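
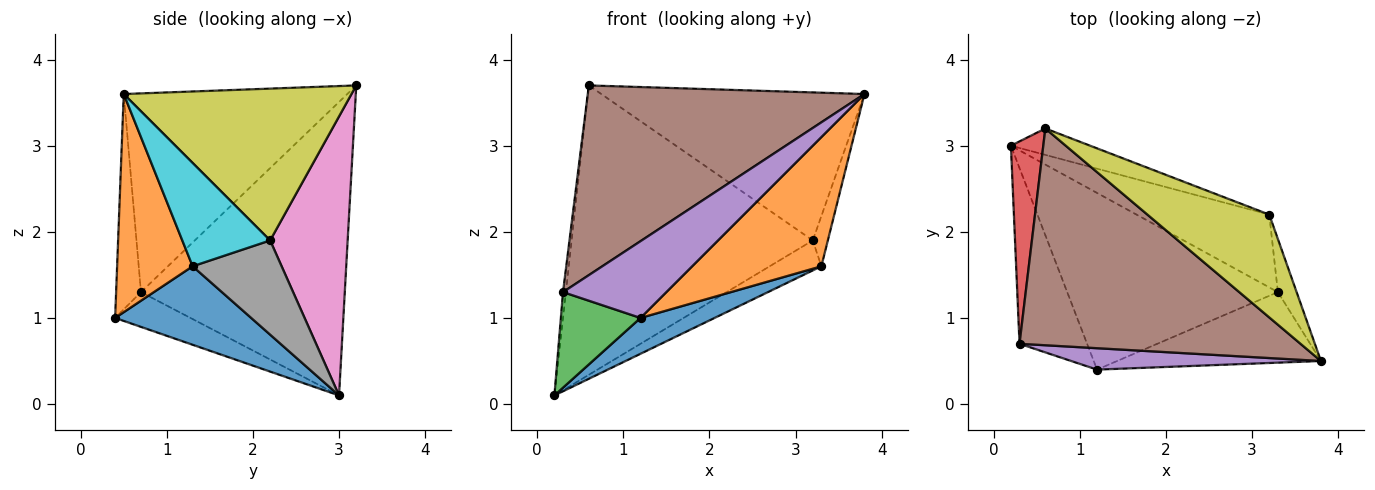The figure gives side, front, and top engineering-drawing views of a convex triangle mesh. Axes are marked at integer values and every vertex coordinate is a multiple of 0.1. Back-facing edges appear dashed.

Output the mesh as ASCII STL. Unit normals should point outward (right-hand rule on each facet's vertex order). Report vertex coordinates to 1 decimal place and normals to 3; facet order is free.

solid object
 facet normal 0.343 -0.187 -0.921
  outer loop
   vertex 3.3 1.3 1.6
   vertex 1.2 0.4 1.0
   vertex 0.2 3.0 0.1
  endloop
 endfacet
 facet normal 0.456 -0.781 -0.426
  outer loop
   vertex 3.3 1.3 1.6
   vertex 3.8 0.5 3.6
   vertex 1.2 0.4 1.0
  endloop
 endfacet
 facet normal -0.412 -0.436 -0.800
  outer loop
   vertex 0.3 0.7 1.3
   vertex 0.2 3.0 0.1
   vertex 1.2 0.4 1.0
  endloop
 endfacet
 facet normal -0.994 0.014 0.110
  outer loop
   vertex 0.3 0.7 1.3
   vertex 0.6 3.2 3.7
   vertex 0.2 3.0 0.1
  endloop
 endfacet
 facet normal -0.226 -0.938 0.262
  outer loop
   vertex 0.3 0.7 1.3
   vertex 1.2 0.4 1.0
   vertex 3.8 0.5 3.6
  endloop
 endfacet
 facet normal -0.470 -0.581 0.664
  outer loop
   vertex 0.3 0.7 1.3
   vertex 3.8 0.5 3.6
   vertex 0.6 3.2 3.7
  endloop
 endfacet
 facet normal 0.305 0.948 -0.087
  outer loop
   vertex 3.2 2.2 1.9
   vertex 0.2 3.0 0.1
   vertex 0.6 3.2 3.7
  endloop
 endfacet
 facet normal 0.549 0.319 -0.773
  outer loop
   vertex 3.2 2.2 1.9
   vertex 3.3 1.3 1.6
   vertex 0.2 3.0 0.1
  endloop
 endfacet
 facet normal 0.579 0.669 0.465
  outer loop
   vertex 3.2 2.2 1.9
   vertex 0.6 3.2 3.7
   vertex 3.8 0.5 3.6
  endloop
 endfacet
 facet normal 0.970 0.166 -0.176
  outer loop
   vertex 3.2 2.2 1.9
   vertex 3.8 0.5 3.6
   vertex 3.3 1.3 1.6
  endloop
 endfacet
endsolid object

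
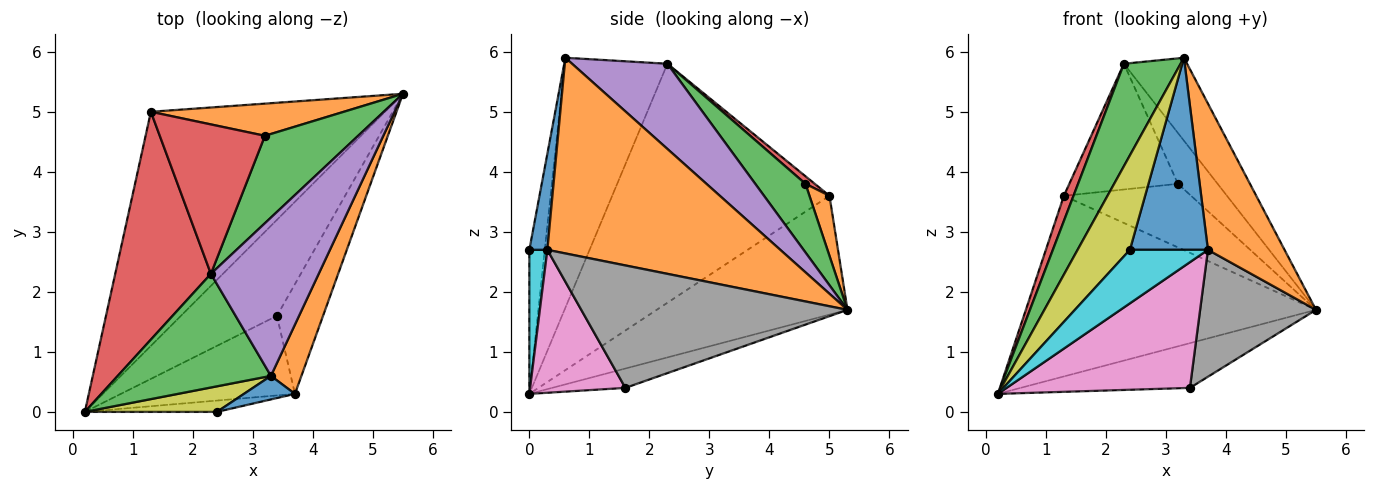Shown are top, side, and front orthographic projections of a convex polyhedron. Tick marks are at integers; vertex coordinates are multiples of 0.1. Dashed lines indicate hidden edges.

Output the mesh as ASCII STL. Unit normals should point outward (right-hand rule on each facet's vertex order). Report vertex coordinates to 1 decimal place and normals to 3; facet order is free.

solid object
 facet normal -0.373 0.567 -0.735
  outer loop
   vertex 1.3 5.0 3.6
   vertex 5.5 5.3 1.7
   vertex 0.2 0.0 0.3
  endloop
 endfacet
 facet normal 0.940 -0.309 0.146
  outer loop
   vertex 3.7 0.3 2.7
   vertex 5.5 5.3 1.7
   vertex 3.3 0.6 5.9
  endloop
 endfacet
 facet normal -0.771 -0.426 0.473
  outer loop
   vertex 2.3 2.3 5.8
   vertex 0.2 0.0 0.3
   vertex 3.3 0.6 5.9
  endloop
 endfacet
 facet normal -0.928 -0.041 0.371
  outer loop
   vertex 2.3 2.3 5.8
   vertex 1.3 5.0 3.6
   vertex 0.2 0.0 0.3
  endloop
 endfacet
 facet normal 0.574 0.380 0.726
  outer loop
   vertex 2.3 2.3 5.8
   vertex 3.3 0.6 5.9
   vertex 5.5 5.3 1.7
  endloop
 endfacet
 facet normal -0.180 0.415 -0.892
  outer loop
   vertex 3.4 1.6 0.4
   vertex 0.2 0.0 0.3
   vertex 5.5 5.3 1.7
  endloop
 endfacet
 facet normal 0.402 -0.774 -0.490
  outer loop
   vertex 3.4 1.6 0.4
   vertex 3.7 0.3 2.7
   vertex 0.2 0.0 0.3
  endloop
 endfacet
 facet normal 0.867 -0.377 -0.326
  outer loop
   vertex 3.4 1.6 0.4
   vertex 5.5 5.3 1.7
   vertex 3.7 0.3 2.7
  endloop
 endfacet
 facet normal -0.274 -0.928 0.251
  outer loop
   vertex 2.4 0.0 2.7
   vertex 3.3 0.6 5.9
   vertex 0.2 0.0 0.3
  endloop
 endfacet
 facet normal 0.220 -0.954 -0.202
  outer loop
   vertex 2.4 0.0 2.7
   vertex 0.2 0.0 0.3
   vertex 3.7 0.3 2.7
  endloop
 endfacet
 facet normal 0.223 -0.968 0.119
  outer loop
   vertex 2.4 0.0 2.7
   vertex 3.7 0.3 2.7
   vertex 3.3 0.6 5.9
  endloop
 endfacet
 facet normal 0.139 0.884 0.447
  outer loop
   vertex 3.2 4.6 3.8
   vertex 5.5 5.3 1.7
   vertex 1.3 5.0 3.6
  endloop
 endfacet
 facet normal 0.537 0.424 0.729
  outer loop
   vertex 3.2 4.6 3.8
   vertex 2.3 2.3 5.8
   vertex 5.5 5.3 1.7
  endloop
 endfacet
 facet normal 0.055 0.643 0.764
  outer loop
   vertex 3.2 4.6 3.8
   vertex 1.3 5.0 3.6
   vertex 2.3 2.3 5.8
  endloop
 endfacet
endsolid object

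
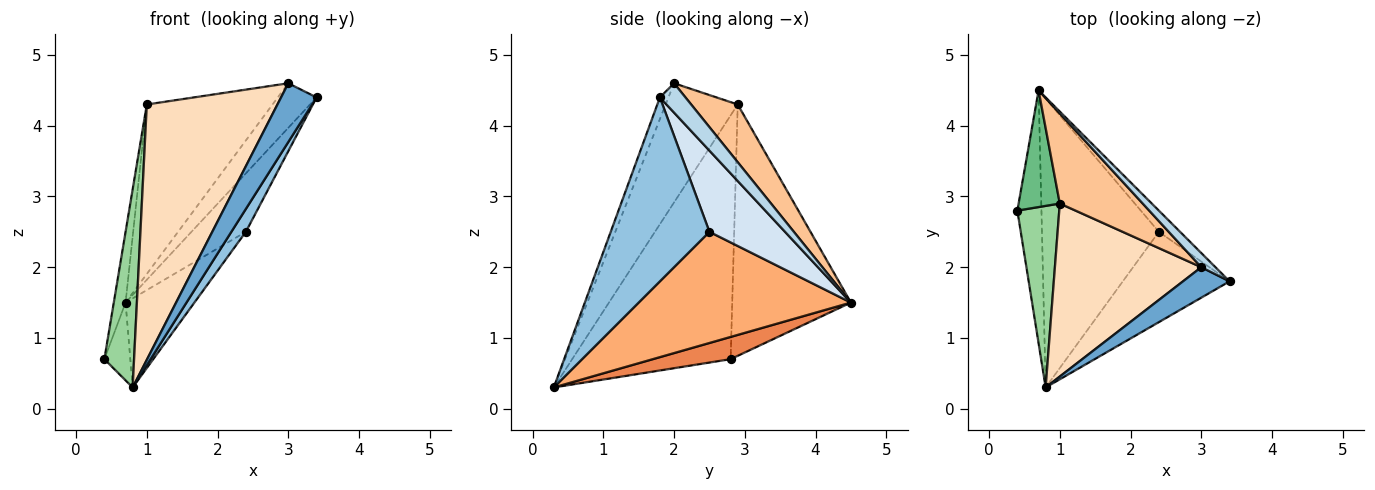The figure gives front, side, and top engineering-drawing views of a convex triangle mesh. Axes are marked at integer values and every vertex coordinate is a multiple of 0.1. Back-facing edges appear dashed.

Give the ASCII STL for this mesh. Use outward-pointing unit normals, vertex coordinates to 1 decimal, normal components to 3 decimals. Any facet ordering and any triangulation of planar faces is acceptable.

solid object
 facet normal -0.209 -0.868 0.450
  outer loop
   vertex 3.0 2.0 4.6
   vertex 0.8 0.3 0.3
   vertex 3.4 1.8 4.4
  endloop
 endfacet
 facet normal 0.858 -0.126 -0.498
  outer loop
   vertex 2.4 2.5 2.5
   vertex 3.4 1.8 4.4
   vertex 0.8 0.3 0.3
  endloop
 endfacet
 facet normal 0.532 0.807 0.256
  outer loop
   vertex 0.7 4.5 1.5
   vertex 3.0 2.0 4.6
   vertex 3.4 1.8 4.4
  endloop
 endfacet
 facet normal 0.794 0.571 -0.207
  outer loop
   vertex 0.7 4.5 1.5
   vertex 3.4 1.8 4.4
   vertex 2.4 2.5 2.5
  endloop
 endfacet
 facet normal 0.662 0.221 -0.717
  outer loop
   vertex 0.7 4.5 1.5
   vertex 0.8 0.3 0.3
   vertex 0.4 2.8 0.7
  endloop
 endfacet
 facet normal 0.673 0.218 -0.707
  outer loop
   vertex 0.7 4.5 1.5
   vertex 2.4 2.5 2.5
   vertex 0.8 0.3 0.3
  endloop
 endfacet
 facet normal 0.311 0.839 0.446
  outer loop
   vertex 1.0 2.9 4.3
   vertex 3.0 2.0 4.6
   vertex 0.7 4.5 1.5
  endloop
 endfacet
 facet normal -0.415 -0.753 0.510
  outer loop
   vertex 1.0 2.9 4.3
   vertex 0.8 0.3 0.3
   vertex 3.0 2.0 4.6
  endloop
 endfacet
 facet normal -0.982 0.098 0.161
  outer loop
   vertex 1.0 2.9 4.3
   vertex 0.7 4.5 1.5
   vertex 0.4 2.8 0.7
  endloop
 endfacet
 facet normal -0.969 -0.182 0.167
  outer loop
   vertex 1.0 2.9 4.3
   vertex 0.4 2.8 0.7
   vertex 0.8 0.3 0.3
  endloop
 endfacet
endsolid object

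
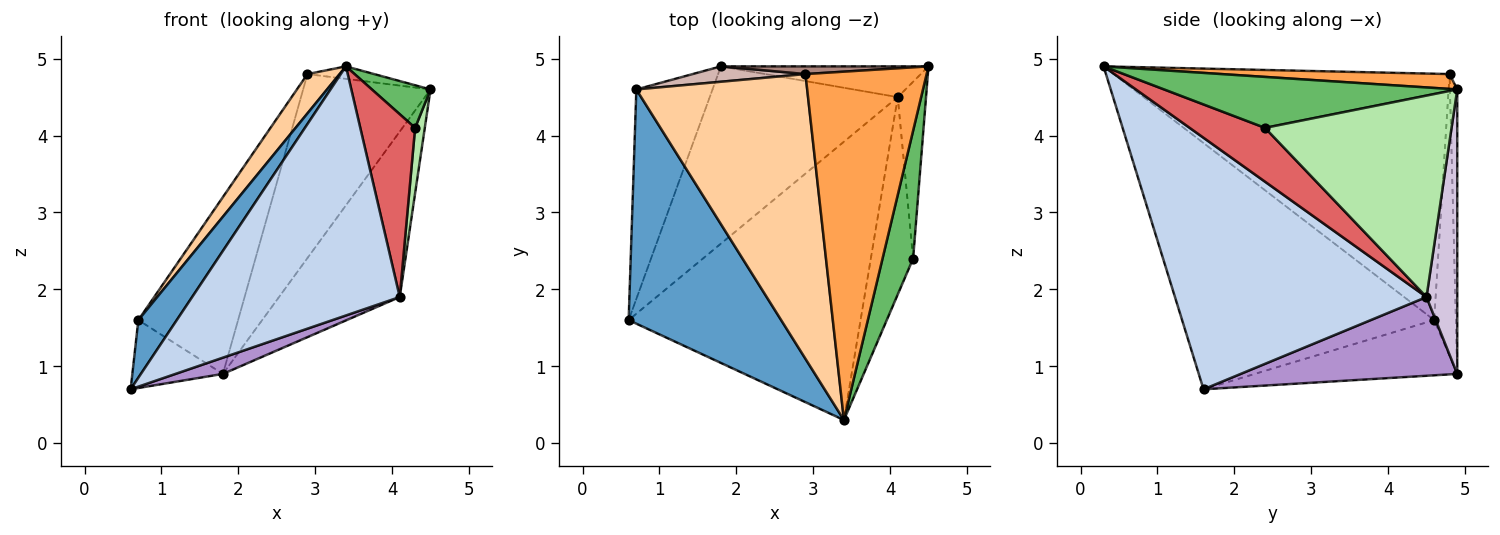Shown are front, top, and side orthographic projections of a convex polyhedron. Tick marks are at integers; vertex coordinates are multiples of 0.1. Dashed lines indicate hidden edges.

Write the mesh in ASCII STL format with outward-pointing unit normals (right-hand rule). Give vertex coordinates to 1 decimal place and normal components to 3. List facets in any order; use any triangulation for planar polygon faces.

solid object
 facet normal -0.843 -0.129 0.522
  outer loop
   vertex 0.7 4.6 1.6
   vertex 0.6 1.6 0.7
   vertex 3.4 0.3 4.9
  endloop
 endfacet
 facet normal 0.629 -0.519 -0.580
  outer loop
   vertex 4.1 4.5 1.9
   vertex 3.4 0.3 4.9
   vertex 0.6 1.6 0.7
  endloop
 endfacet
 facet normal 0.122 0.036 0.992
  outer loop
   vertex 2.9 4.8 4.8
   vertex 3.4 0.3 4.9
   vertex 4.5 4.9 4.6
  endloop
 endfacet
 facet normal -0.819 -0.078 0.568
  outer loop
   vertex 2.9 4.8 4.8
   vertex 0.7 4.6 1.6
   vertex 3.4 0.3 4.9
  endloop
 endfacet
 facet normal 0.845 -0.169 0.507
  outer loop
   vertex 4.3 2.4 4.1
   vertex 4.5 4.9 4.6
   vertex 3.4 0.3 4.9
  endloop
 endfacet
 facet normal 0.989 -0.051 -0.139
  outer loop
   vertex 4.3 2.4 4.1
   vertex 4.1 4.5 1.9
   vertex 4.5 4.9 4.6
  endloop
 endfacet
 facet normal 0.682 -0.497 -0.536
  outer loop
   vertex 4.3 2.4 4.1
   vertex 3.4 0.3 4.9
   vertex 4.1 4.5 1.9
  endloop
 endfacet
 facet normal -0.568 0.254 -0.783
  outer loop
   vertex 1.8 4.9 0.9
   vertex 0.6 1.6 0.7
   vertex 0.7 4.6 1.6
  endloop
 endfacet
 facet normal 0.385 -0.084 -0.919
  outer loop
   vertex 1.8 4.9 0.9
   vertex 4.1 4.5 1.9
   vertex 0.6 1.6 0.7
  endloop
 endfacet
 facet normal 0.243 0.954 -0.177
  outer loop
   vertex 1.8 4.9 0.9
   vertex 4.5 4.9 4.6
   vertex 4.1 4.5 1.9
  endloop
 endfacet
 facet normal -0.057 0.997 0.042
  outer loop
   vertex 1.8 4.9 0.9
   vertex 2.9 4.8 4.8
   vertex 4.5 4.9 4.6
  endloop
 endfacet
 facet normal -0.212 0.974 0.085
  outer loop
   vertex 1.8 4.9 0.9
   vertex 0.7 4.6 1.6
   vertex 2.9 4.8 4.8
  endloop
 endfacet
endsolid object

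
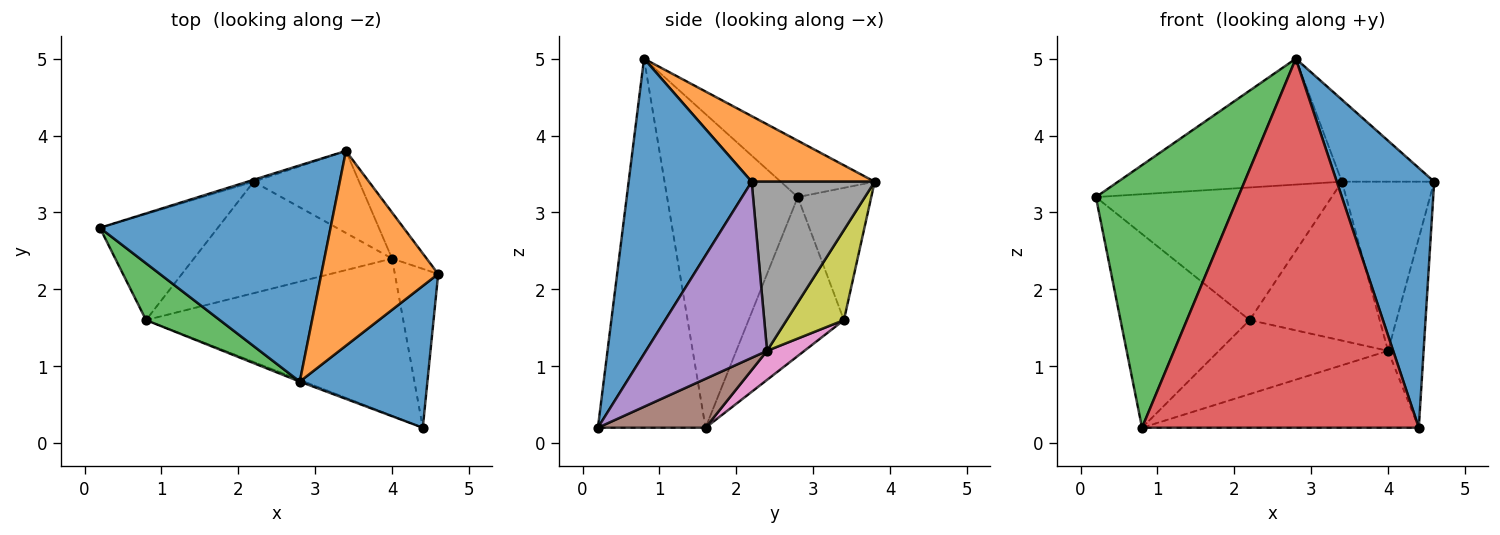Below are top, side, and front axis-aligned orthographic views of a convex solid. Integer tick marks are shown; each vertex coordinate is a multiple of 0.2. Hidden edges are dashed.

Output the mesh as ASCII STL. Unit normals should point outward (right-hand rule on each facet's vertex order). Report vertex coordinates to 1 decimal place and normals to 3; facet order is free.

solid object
 facet normal 0.743 -0.588 0.321
  outer loop
   vertex 2.8 0.8 5.0
   vertex 4.4 0.2 0.2
   vertex 4.6 2.2 3.4
  endloop
 endfacet
 facet normal -0.543 0.736 -0.403
  outer loop
   vertex 0.8 1.6 0.2
   vertex 0.2 2.8 3.2
   vertex 2.2 3.4 1.6
  endloop
 endfacet
 facet normal -0.668 -0.727 0.157
  outer loop
   vertex 0.8 1.6 0.2
   vertex 2.8 0.8 5.0
   vertex 0.2 2.8 3.2
  endloop
 endfacet
 facet normal -0.362 -0.932 -0.004
  outer loop
   vertex 0.8 1.6 0.2
   vertex 4.4 0.2 0.2
   vertex 2.8 0.8 5.0
  endloop
 endfacet
 facet normal 0.934 0.274 -0.230
  outer loop
   vertex 4.0 2.4 1.2
   vertex 4.6 2.2 3.4
   vertex 4.4 0.2 0.2
  endloop
 endfacet
 facet normal 0.168 0.433 -0.885
  outer loop
   vertex 4.0 2.4 1.2
   vertex 4.4 0.2 0.2
   vertex 0.8 1.6 0.2
  endloop
 endfacet
 facet normal 0.121 0.549 -0.827
  outer loop
   vertex 4.0 2.4 1.2
   vertex 0.8 1.6 0.2
   vertex 2.2 3.4 1.6
  endloop
 endfacet
 facet normal 0.789 0.592 -0.161
  outer loop
   vertex 3.4 3.8 3.4
   vertex 4.6 2.2 3.4
   vertex 4.0 2.4 1.2
  endloop
 endfacet
 facet normal 0.365 0.827 -0.427
  outer loop
   vertex 3.4 3.8 3.4
   vertex 4.0 2.4 1.2
   vertex 2.2 3.4 1.6
  endloop
 endfacet
 facet normal -0.297 0.955 -0.014
  outer loop
   vertex 3.4 3.8 3.4
   vertex 2.2 3.4 1.6
   vertex 0.2 2.8 3.2
  endloop
 endfacet
 facet normal -0.207 0.492 0.846
  outer loop
   vertex 3.4 3.8 3.4
   vertex 0.2 2.8 3.2
   vertex 2.8 0.8 5.0
  endloop
 endfacet
 facet normal 0.460 0.345 0.819
  outer loop
   vertex 3.4 3.8 3.4
   vertex 2.8 0.8 5.0
   vertex 4.6 2.2 3.4
  endloop
 endfacet
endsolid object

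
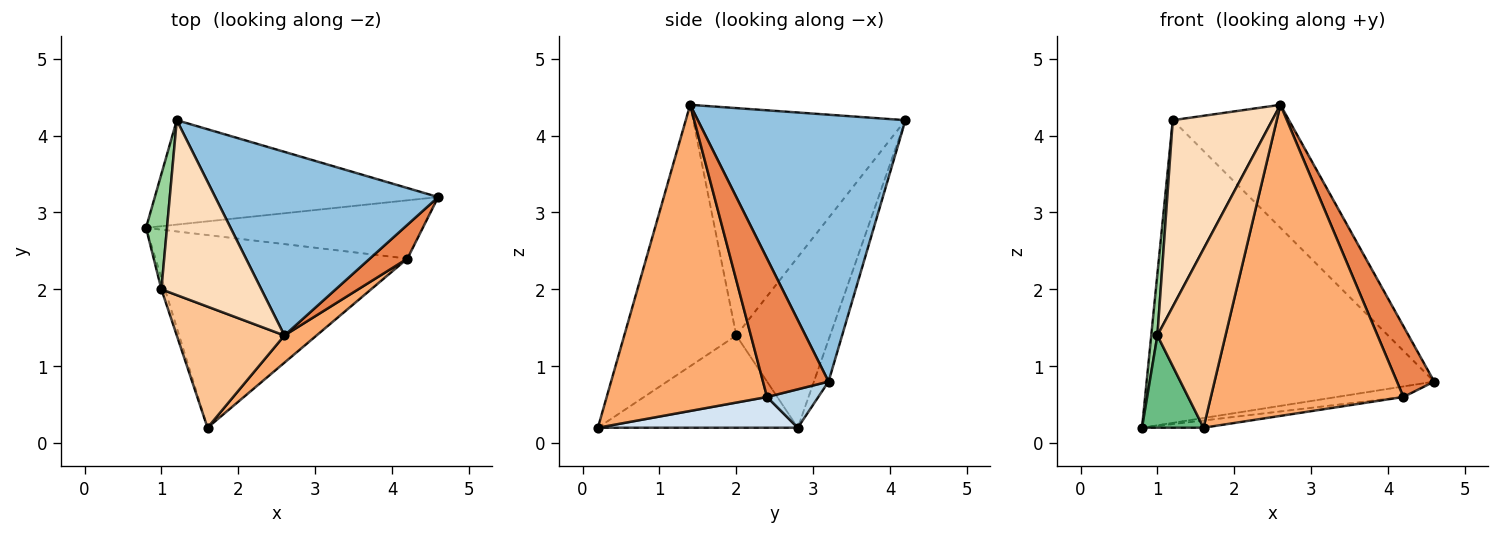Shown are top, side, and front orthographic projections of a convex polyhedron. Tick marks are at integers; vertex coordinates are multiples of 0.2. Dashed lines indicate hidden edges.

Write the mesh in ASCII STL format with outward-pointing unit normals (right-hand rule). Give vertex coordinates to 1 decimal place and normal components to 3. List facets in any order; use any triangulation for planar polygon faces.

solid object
 facet normal -0.048 0.944 -0.326
  outer loop
   vertex 1.2 4.2 4.2
   vertex 4.6 3.2 0.8
   vertex 0.8 2.8 0.2
  endloop
 endfacet
 facet normal 0.705 0.395 0.589
  outer loop
   vertex 1.2 4.2 4.2
   vertex 2.6 1.4 4.4
   vertex 4.6 3.2 0.8
  endloop
 endfacet
 facet normal 0.135 0.176 -0.975
  outer loop
   vertex 4.2 2.4 0.6
   vertex 0.8 2.8 0.2
   vertex 4.6 3.2 0.8
  endloop
 endfacet
 facet normal 0.121 0.037 -0.992
  outer loop
   vertex 4.2 2.4 0.6
   vertex 1.6 0.2 0.2
   vertex 0.8 2.8 0.2
  endloop
 endfacet
 facet normal 0.846 -0.481 0.230
  outer loop
   vertex 4.2 2.4 0.6
   vertex 4.6 3.2 0.8
   vertex 2.6 1.4 4.4
  endloop
 endfacet
 facet normal 0.638 -0.767 0.067
  outer loop
   vertex 4.2 2.4 0.6
   vertex 2.6 1.4 4.4
   vertex 1.6 0.2 0.2
  endloop
 endfacet
 facet normal -0.806 -0.490 0.332
  outer loop
   vertex 1.0 2.0 1.4
   vertex 1.6 0.2 0.2
   vertex 2.6 1.4 4.4
  endloop
 endfacet
 facet normal -0.841 -0.394 0.370
  outer loop
   vertex 1.0 2.0 1.4
   vertex 2.6 1.4 4.4
   vertex 1.2 4.2 4.2
  endloop
 endfacet
 facet normal -0.955 -0.294 -0.037
  outer loop
   vertex 1.0 2.0 1.4
   vertex 0.8 2.8 0.2
   vertex 1.6 0.2 0.2
  endloop
 endfacet
 facet normal -0.990 -0.065 0.122
  outer loop
   vertex 1.0 2.0 1.4
   vertex 1.2 4.2 4.2
   vertex 0.8 2.8 0.2
  endloop
 endfacet
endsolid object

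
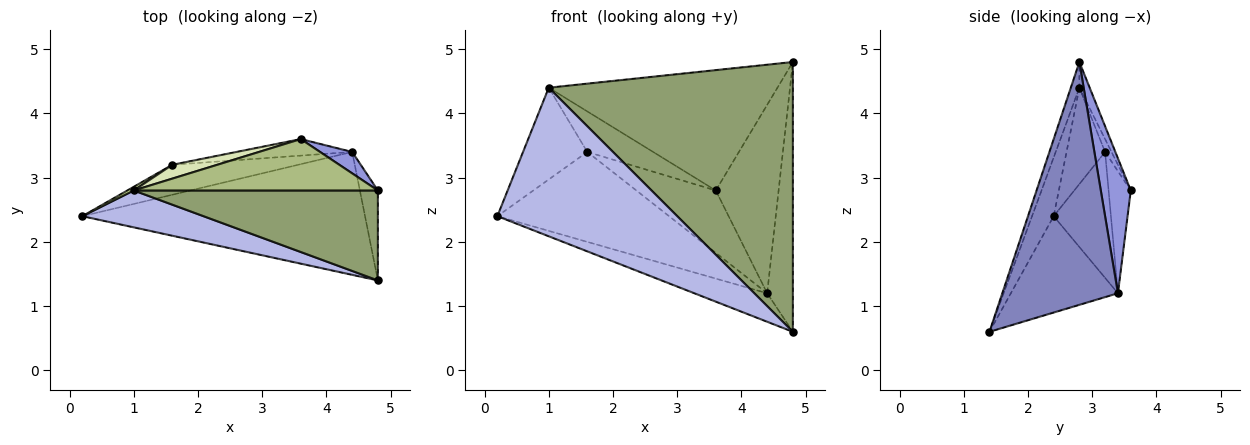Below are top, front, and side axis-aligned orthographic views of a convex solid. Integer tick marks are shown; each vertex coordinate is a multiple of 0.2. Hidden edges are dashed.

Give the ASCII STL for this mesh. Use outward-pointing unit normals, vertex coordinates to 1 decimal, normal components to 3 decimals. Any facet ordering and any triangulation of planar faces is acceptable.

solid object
 facet normal -0.315 0.214 -0.925
  outer loop
   vertex 4.4 3.4 1.2
   vertex 4.8 1.4 0.6
   vertex 0.2 2.4 2.4
  endloop
 endfacet
 facet normal 0.974 0.216 -0.072
  outer loop
   vertex 4.4 3.4 1.2
   vertex 4.8 2.8 4.8
   vertex 4.8 1.4 0.6
  endloop
 endfacet
 facet normal 0.428 0.898 0.102
  outer loop
   vertex 4.4 3.4 1.2
   vertex 3.6 3.6 2.8
   vertex 4.8 2.8 4.8
  endloop
 endfacet
 facet normal -0.116 -0.964 0.239
  outer loop
   vertex 1.0 2.8 4.4
   vertex 0.2 2.4 2.4
   vertex 4.8 1.4 0.6
  endloop
 endfacet
 facet normal -0.033 -0.948 0.316
  outer loop
   vertex 1.0 2.8 4.4
   vertex 4.8 1.4 0.6
   vertex 4.8 2.8 4.8
  endloop
 endfacet
 facet normal -0.041 0.919 0.392
  outer loop
   vertex 1.0 2.8 4.4
   vertex 4.8 2.8 4.8
   vertex 3.6 3.6 2.8
  endloop
 endfacet
 facet normal -0.514 0.857 0.034
  outer loop
   vertex 1.6 3.2 3.4
   vertex 0.2 2.4 2.4
   vertex 1.0 2.8 4.4
  endloop
 endfacet
 facet normal -0.092 0.942 0.322
  outer loop
   vertex 1.6 3.2 3.4
   vertex 1.0 2.8 4.4
   vertex 3.6 3.6 2.8
  endloop
 endfacet
 facet normal -0.302 0.905 -0.302
  outer loop
   vertex 1.6 3.2 3.4
   vertex 4.4 3.4 1.2
   vertex 0.2 2.4 2.4
  endloop
 endfacet
 facet normal -0.261 0.933 -0.247
  outer loop
   vertex 1.6 3.2 3.4
   vertex 3.6 3.6 2.8
   vertex 4.4 3.4 1.2
  endloop
 endfacet
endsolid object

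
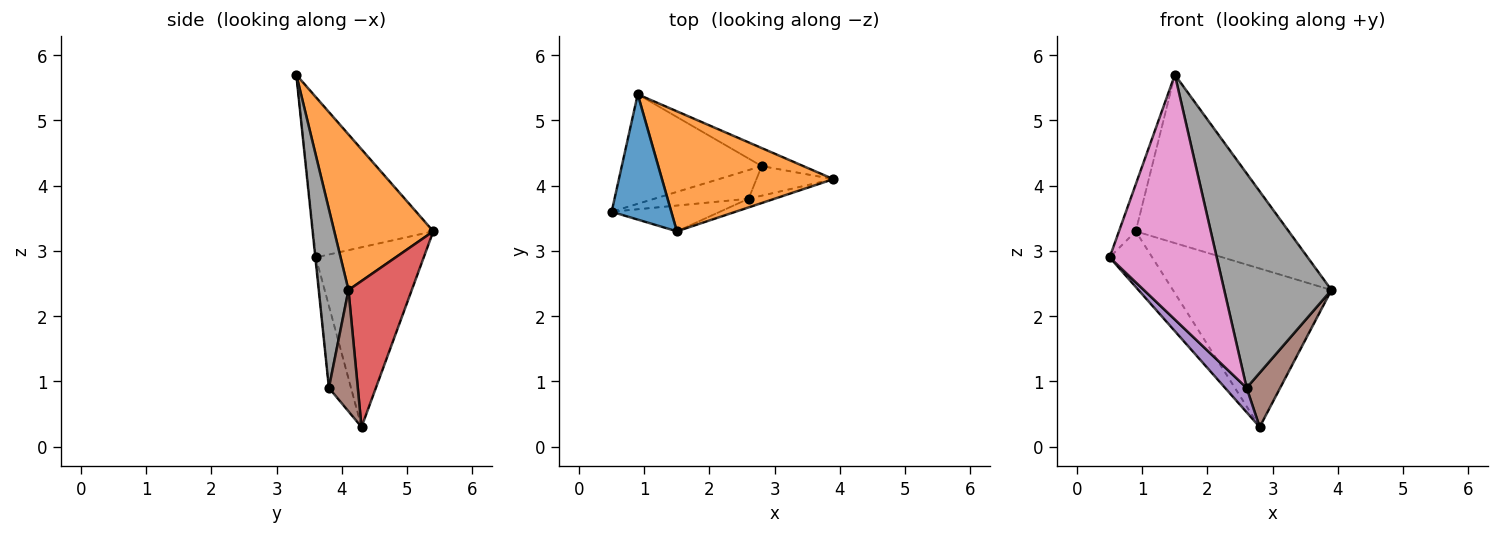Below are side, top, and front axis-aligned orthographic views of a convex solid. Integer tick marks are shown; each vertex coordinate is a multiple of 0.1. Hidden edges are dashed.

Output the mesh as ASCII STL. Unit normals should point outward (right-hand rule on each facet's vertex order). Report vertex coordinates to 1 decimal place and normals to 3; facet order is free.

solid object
 facet normal -0.929 0.130 0.346
  outer loop
   vertex 1.5 3.3 5.7
   vertex 0.9 5.4 3.3
   vertex 0.5 3.6 2.9
  endloop
 endfacet
 facet normal 0.466 0.720 0.514
  outer loop
   vertex 1.5 3.3 5.7
   vertex 3.9 4.1 2.4
   vertex 0.9 5.4 3.3
  endloop
 endfacet
 facet normal -0.753 0.298 -0.586
  outer loop
   vertex 2.8 4.3 0.3
   vertex 0.5 3.6 2.9
   vertex 0.9 5.4 3.3
  endloop
 endfacet
 facet normal 0.369 0.924 -0.105
  outer loop
   vertex 2.8 4.3 0.3
   vertex 0.9 5.4 3.3
   vertex 3.9 4.1 2.4
  endloop
 endfacet
 facet normal -0.553 -0.540 -0.634
  outer loop
   vertex 2.6 3.8 0.9
   vertex 0.5 3.6 2.9
   vertex 2.8 4.3 0.3
  endloop
 endfacet
 facet normal 0.603 -0.700 -0.382
  outer loop
   vertex 2.6 3.8 0.9
   vertex 2.8 4.3 0.3
   vertex 3.9 4.1 2.4
  endloop
 endfacet
 facet normal -0.005 -0.994 -0.105
  outer loop
   vertex 2.6 3.8 0.9
   vertex 1.5 3.3 5.7
   vertex 0.5 3.6 2.9
  endloop
 endfacet
 facet normal 0.267 -0.963 -0.039
  outer loop
   vertex 2.6 3.8 0.9
   vertex 3.9 4.1 2.4
   vertex 1.5 3.3 5.7
  endloop
 endfacet
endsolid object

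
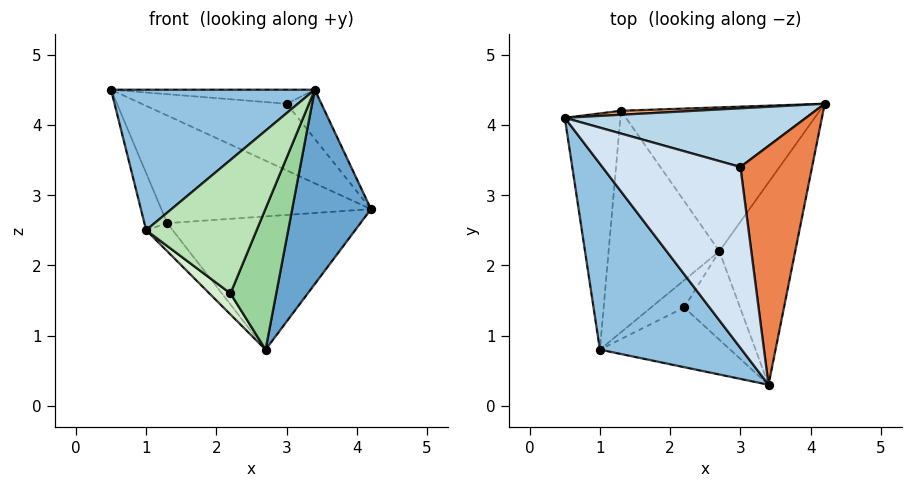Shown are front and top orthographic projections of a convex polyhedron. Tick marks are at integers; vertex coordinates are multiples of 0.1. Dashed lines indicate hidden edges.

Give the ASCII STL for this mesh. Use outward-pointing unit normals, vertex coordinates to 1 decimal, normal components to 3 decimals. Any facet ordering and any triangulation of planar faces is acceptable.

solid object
 facet normal 0.888 -0.319 -0.332
  outer loop
   vertex 2.7 2.2 0.8
   vertex 4.2 4.3 2.8
   vertex 3.4 0.3 4.5
  endloop
 endfacet
 facet normal -0.620 -0.473 0.626
  outer loop
   vertex 1.0 0.8 2.5
   vertex 3.4 0.3 4.5
   vertex 0.5 4.1 4.5
  endloop
 endfacet
 facet normal 0.254 0.726 0.639
  outer loop
   vertex 3.0 3.4 4.3
   vertex 4.2 4.3 2.8
   vertex 0.5 4.1 4.5
  endloop
 endfacet
 facet normal 0.101 0.077 0.992
  outer loop
   vertex 3.0 3.4 4.3
   vertex 0.5 4.1 4.5
   vertex 3.4 0.3 4.5
  endloop
 endfacet
 facet normal 0.732 0.137 0.668
  outer loop
   vertex 3.0 3.4 4.3
   vertex 3.4 0.3 4.5
   vertex 4.2 4.3 2.8
  endloop
 endfacet
 facet normal -0.037 0.999 0.037
  outer loop
   vertex 1.3 4.2 2.6
   vertex 0.5 4.1 4.5
   vertex 4.2 4.3 2.8
  endloop
 endfacet
 facet normal 0.027 0.679 -0.733
  outer loop
   vertex 1.3 4.2 2.6
   vertex 4.2 4.3 2.8
   vertex 2.7 2.2 0.8
  endloop
 endfacet
 facet normal -0.919 0.092 -0.382
  outer loop
   vertex 1.3 4.2 2.6
   vertex 1.0 0.8 2.5
   vertex 0.5 4.1 4.5
  endloop
 endfacet
 facet normal -0.739 0.085 -0.669
  outer loop
   vertex 1.3 4.2 2.6
   vertex 2.7 2.2 0.8
   vertex 1.0 0.8 2.5
  endloop
 endfacet
 facet normal 0.452 -0.756 -0.474
  outer loop
   vertex 2.2 1.4 1.6
   vertex 2.7 2.2 0.8
   vertex 3.4 0.3 4.5
  endloop
 endfacet
 facet normal 0.148 -0.903 -0.404
  outer loop
   vertex 2.2 1.4 1.6
   vertex 3.4 0.3 4.5
   vertex 1.0 0.8 2.5
  endloop
 endfacet
 facet normal -0.277 -0.588 -0.760
  outer loop
   vertex 2.2 1.4 1.6
   vertex 1.0 0.8 2.5
   vertex 2.7 2.2 0.8
  endloop
 endfacet
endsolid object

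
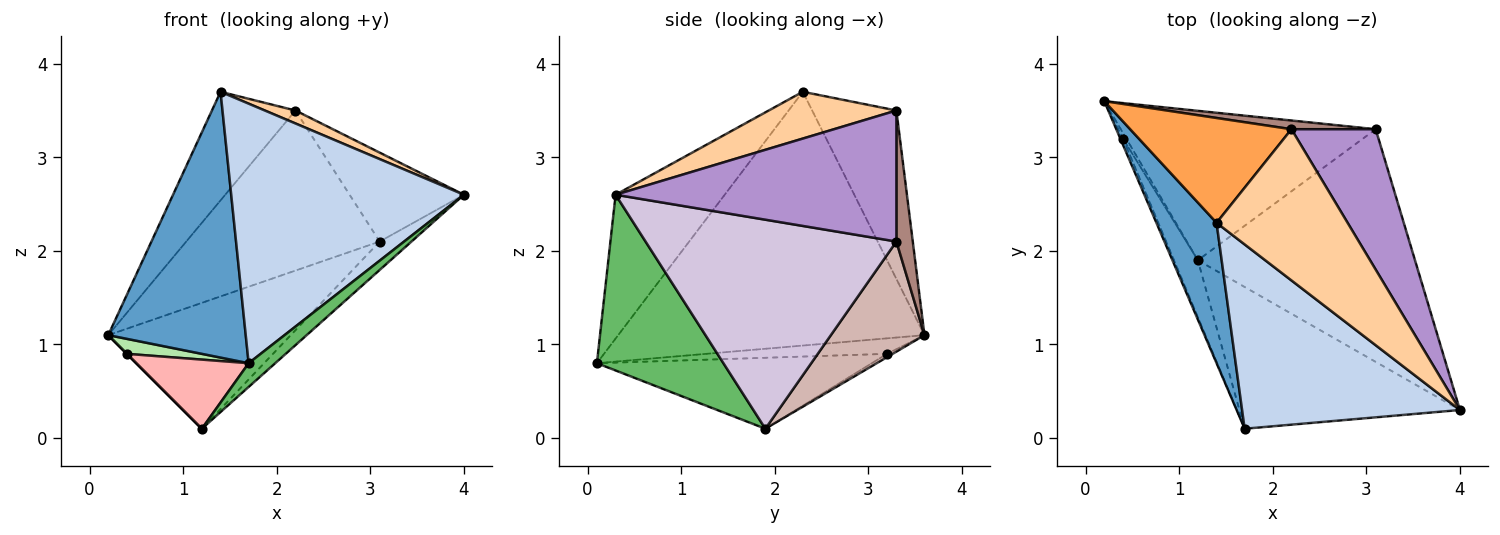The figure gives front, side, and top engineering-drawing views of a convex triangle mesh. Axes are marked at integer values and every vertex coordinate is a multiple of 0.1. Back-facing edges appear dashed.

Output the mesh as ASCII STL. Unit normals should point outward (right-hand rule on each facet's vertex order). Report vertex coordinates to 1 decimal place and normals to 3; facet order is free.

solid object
 facet normal -0.892 -0.400 0.211
  outer loop
   vertex 1.4 2.3 3.7
   vertex 0.2 3.6 1.1
   vertex 1.7 0.1 0.8
  endloop
 endfacet
 facet normal -0.357 -0.762 0.541
  outer loop
   vertex 1.4 2.3 3.7
   vertex 1.7 0.1 0.8
   vertex 4.0 0.3 2.6
  endloop
 endfacet
 facet normal -0.587 0.582 0.562
  outer loop
   vertex 2.2 3.3 3.5
   vertex 0.2 3.6 1.1
   vertex 1.4 2.3 3.7
  endloop
 endfacet
 facet normal 0.335 -0.080 0.939
  outer loop
   vertex 2.2 3.3 3.5
   vertex 1.4 2.3 3.7
   vertex 4.0 0.3 2.6
  endloop
 endfacet
 facet normal 0.618 -0.130 -0.775
  outer loop
   vertex 1.2 1.9 0.1
   vertex 4.0 0.3 2.6
   vertex 1.7 0.1 0.8
  endloop
 endfacet
 facet normal -0.913 -0.378 -0.157
  outer loop
   vertex 0.4 3.2 0.9
   vertex 1.7 0.1 0.8
   vertex 0.2 3.6 1.1
  endloop
 endfacet
 facet normal -0.707 0.000 -0.707
  outer loop
   vertex 0.4 3.2 0.9
   vertex 0.2 3.6 1.1
   vertex 1.2 1.9 0.1
  endloop
 endfacet
 facet normal -0.884 -0.361 -0.297
  outer loop
   vertex 0.4 3.2 0.9
   vertex 1.2 1.9 0.1
   vertex 1.7 0.1 0.8
  endloop
 endfacet
 facet normal 0.796 0.324 0.512
  outer loop
   vertex 3.1 3.3 2.1
   vertex 2.2 3.3 3.5
   vertex 4.0 0.3 2.6
  endloop
 endfacet
 facet normal 0.691 0.088 -0.718
  outer loop
   vertex 3.1 3.3 2.1
   vertex 4.0 0.3 2.6
   vertex 1.2 1.9 0.1
  endloop
 endfacet
 facet normal 0.084 0.995 0.054
  outer loop
   vertex 3.1 3.3 2.1
   vertex 0.2 3.6 1.1
   vertex 2.2 3.3 3.5
  endloop
 endfacet
 facet normal 0.314 0.612 -0.726
  outer loop
   vertex 3.1 3.3 2.1
   vertex 1.2 1.9 0.1
   vertex 0.2 3.6 1.1
  endloop
 endfacet
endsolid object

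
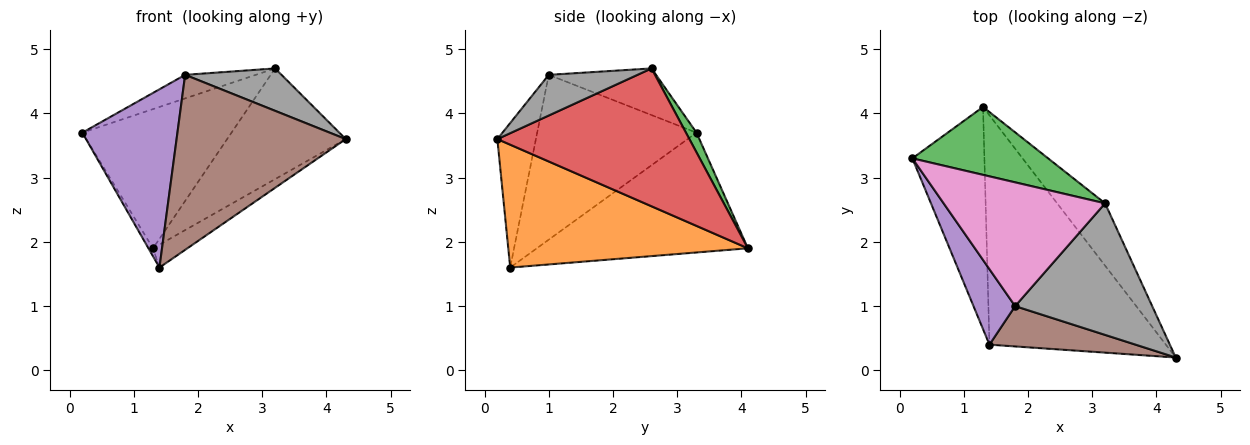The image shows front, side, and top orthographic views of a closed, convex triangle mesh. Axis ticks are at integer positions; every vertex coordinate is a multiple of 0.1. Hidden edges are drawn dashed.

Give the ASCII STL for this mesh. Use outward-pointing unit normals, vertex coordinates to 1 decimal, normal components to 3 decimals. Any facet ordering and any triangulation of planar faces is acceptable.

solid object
 facet normal -0.857 0.019 -0.515
  outer loop
   vertex 1.3 4.1 1.9
   vertex 1.4 0.4 1.6
   vertex 0.2 3.3 3.7
  endloop
 endfacet
 facet normal 0.570 0.082 -0.818
  outer loop
   vertex 1.3 4.1 1.9
   vertex 4.3 0.2 3.6
   vertex 1.4 0.4 1.6
  endloop
 endfacet
 facet normal 0.063 0.897 0.437
  outer loop
   vertex 3.2 2.6 4.7
   vertex 1.3 4.1 1.9
   vertex 0.2 3.3 3.7
  endloop
 endfacet
 facet normal 0.816 0.504 -0.284
  outer loop
   vertex 3.2 2.6 4.7
   vertex 4.3 0.2 3.6
   vertex 1.3 4.1 1.9
  endloop
 endfacet
 facet normal -0.839 -0.501 0.212
  outer loop
   vertex 1.8 1.0 4.6
   vertex 0.2 3.3 3.7
   vertex 1.4 0.4 1.6
  endloop
 endfacet
 facet normal -0.217 -0.951 0.219
  outer loop
   vertex 1.8 1.0 4.6
   vertex 1.4 0.4 1.6
   vertex 4.3 0.2 3.6
  endloop
 endfacet
 facet normal -0.273 0.180 0.945
  outer loop
   vertex 1.8 1.0 4.6
   vertex 3.2 2.6 4.7
   vertex 0.2 3.3 3.7
  endloop
 endfacet
 facet normal 0.272 -0.295 0.916
  outer loop
   vertex 1.8 1.0 4.6
   vertex 4.3 0.2 3.6
   vertex 3.2 2.6 4.7
  endloop
 endfacet
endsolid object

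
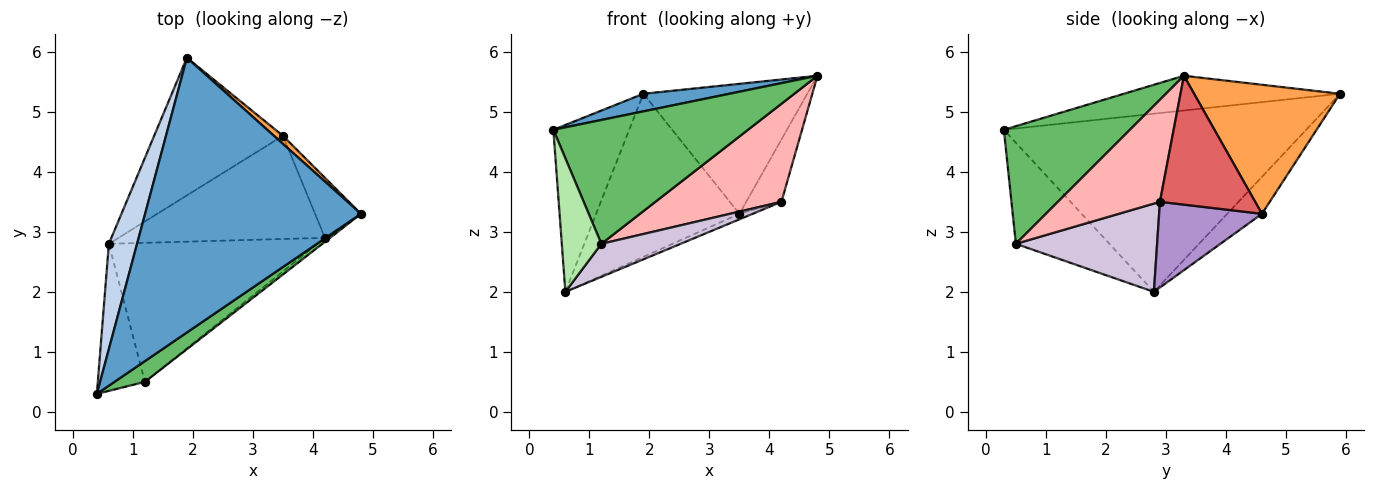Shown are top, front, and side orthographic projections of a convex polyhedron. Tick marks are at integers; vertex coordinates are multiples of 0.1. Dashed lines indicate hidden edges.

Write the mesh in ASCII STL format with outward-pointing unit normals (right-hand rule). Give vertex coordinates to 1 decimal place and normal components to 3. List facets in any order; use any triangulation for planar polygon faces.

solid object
 facet normal -0.159 -0.063 0.985
  outer loop
   vertex 1.9 5.9 5.3
   vertex 0.4 0.3 4.7
   vertex 4.8 3.3 5.6
  endloop
 endfacet
 facet normal -0.959 0.241 0.152
  outer loop
   vertex 0.6 2.8 2.0
   vertex 0.4 0.3 4.7
   vertex 1.9 5.9 5.3
  endloop
 endfacet
 facet normal 0.664 0.746 0.046
  outer loop
   vertex 3.5 4.6 3.3
   vertex 1.9 5.9 5.3
   vertex 4.8 3.3 5.6
  endloop
 endfacet
 facet normal -0.182 0.751 -0.634
  outer loop
   vertex 3.5 4.6 3.3
   vertex 0.6 2.8 2.0
   vertex 1.9 5.9 5.3
  endloop
 endfacet
 facet normal 0.538 -0.831 0.139
  outer loop
   vertex 1.2 0.5 2.8
   vertex 4.8 3.3 5.6
   vertex 0.4 0.3 4.7
  endloop
 endfacet
 facet normal -0.847 -0.358 -0.394
  outer loop
   vertex 1.2 0.5 2.8
   vertex 0.4 0.3 4.7
   vertex 0.6 2.8 2.0
  endloop
 endfacet
 facet normal 0.890 0.329 -0.317
  outer loop
   vertex 4.2 2.9 3.5
   vertex 3.5 4.6 3.3
   vertex 4.8 3.3 5.6
  endloop
 endfacet
 facet normal 0.629 -0.777 -0.032
  outer loop
   vertex 4.2 2.9 3.5
   vertex 4.8 3.3 5.6
   vertex 1.2 0.5 2.8
  endloop
 endfacet
 facet normal 0.383 0.049 -0.922
  outer loop
   vertex 4.2 2.9 3.5
   vertex 0.6 2.8 2.0
   vertex 3.5 4.6 3.3
  endloop
 endfacet
 facet normal 0.381 -0.214 -0.900
  outer loop
   vertex 4.2 2.9 3.5
   vertex 1.2 0.5 2.8
   vertex 0.6 2.8 2.0
  endloop
 endfacet
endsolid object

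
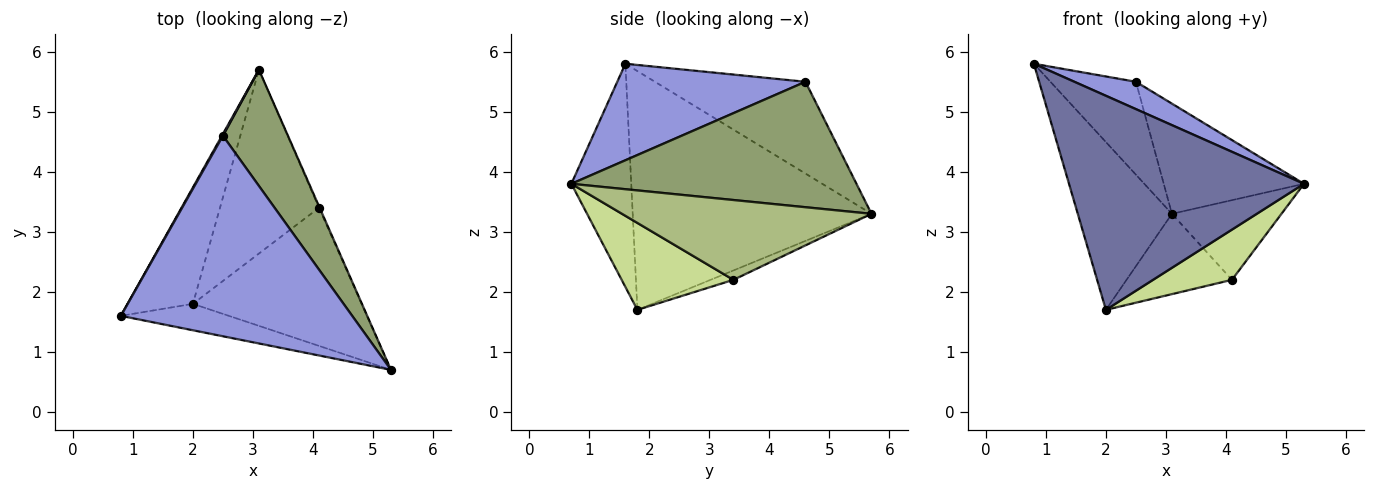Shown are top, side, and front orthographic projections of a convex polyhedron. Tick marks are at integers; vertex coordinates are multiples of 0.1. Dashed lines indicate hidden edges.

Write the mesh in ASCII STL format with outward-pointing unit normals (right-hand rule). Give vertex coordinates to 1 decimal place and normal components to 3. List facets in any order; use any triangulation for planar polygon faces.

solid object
 facet normal -0.245 -0.962 -0.119
  outer loop
   vertex 2.0 1.8 1.7
   vertex 5.3 0.7 3.8
   vertex 0.8 1.6 5.8
  endloop
 endfacet
 facet normal -0.902 0.355 -0.247
  outer loop
   vertex 2.0 1.8 1.7
   vertex 0.8 1.6 5.8
   vertex 3.1 5.7 3.3
  endloop
 endfacet
 facet normal 0.382 -0.125 0.916
  outer loop
   vertex 2.5 4.6 5.5
   vertex 0.8 1.6 5.8
   vertex 5.3 0.7 3.8
  endloop
 endfacet
 facet normal -0.870 0.494 0.010
  outer loop
   vertex 2.5 4.6 5.5
   vertex 3.1 5.7 3.3
   vertex 0.8 1.6 5.8
  endloop
 endfacet
 facet normal 0.814 0.400 0.422
  outer loop
   vertex 2.5 4.6 5.5
   vertex 5.3 0.7 3.8
   vertex 3.1 5.7 3.3
  endloop
 endfacet
 facet normal 0.916 0.402 -0.008
  outer loop
   vertex 4.1 3.4 2.2
   vertex 3.1 5.7 3.3
   vertex 5.3 0.7 3.8
  endloop
 endfacet
 facet normal 0.436 -0.308 -0.846
  outer loop
   vertex 4.1 3.4 2.2
   vertex 5.3 0.7 3.8
   vertex 2.0 1.8 1.7
  endloop
 endfacet
 facet normal -0.087 0.399 -0.913
  outer loop
   vertex 4.1 3.4 2.2
   vertex 2.0 1.8 1.7
   vertex 3.1 5.7 3.3
  endloop
 endfacet
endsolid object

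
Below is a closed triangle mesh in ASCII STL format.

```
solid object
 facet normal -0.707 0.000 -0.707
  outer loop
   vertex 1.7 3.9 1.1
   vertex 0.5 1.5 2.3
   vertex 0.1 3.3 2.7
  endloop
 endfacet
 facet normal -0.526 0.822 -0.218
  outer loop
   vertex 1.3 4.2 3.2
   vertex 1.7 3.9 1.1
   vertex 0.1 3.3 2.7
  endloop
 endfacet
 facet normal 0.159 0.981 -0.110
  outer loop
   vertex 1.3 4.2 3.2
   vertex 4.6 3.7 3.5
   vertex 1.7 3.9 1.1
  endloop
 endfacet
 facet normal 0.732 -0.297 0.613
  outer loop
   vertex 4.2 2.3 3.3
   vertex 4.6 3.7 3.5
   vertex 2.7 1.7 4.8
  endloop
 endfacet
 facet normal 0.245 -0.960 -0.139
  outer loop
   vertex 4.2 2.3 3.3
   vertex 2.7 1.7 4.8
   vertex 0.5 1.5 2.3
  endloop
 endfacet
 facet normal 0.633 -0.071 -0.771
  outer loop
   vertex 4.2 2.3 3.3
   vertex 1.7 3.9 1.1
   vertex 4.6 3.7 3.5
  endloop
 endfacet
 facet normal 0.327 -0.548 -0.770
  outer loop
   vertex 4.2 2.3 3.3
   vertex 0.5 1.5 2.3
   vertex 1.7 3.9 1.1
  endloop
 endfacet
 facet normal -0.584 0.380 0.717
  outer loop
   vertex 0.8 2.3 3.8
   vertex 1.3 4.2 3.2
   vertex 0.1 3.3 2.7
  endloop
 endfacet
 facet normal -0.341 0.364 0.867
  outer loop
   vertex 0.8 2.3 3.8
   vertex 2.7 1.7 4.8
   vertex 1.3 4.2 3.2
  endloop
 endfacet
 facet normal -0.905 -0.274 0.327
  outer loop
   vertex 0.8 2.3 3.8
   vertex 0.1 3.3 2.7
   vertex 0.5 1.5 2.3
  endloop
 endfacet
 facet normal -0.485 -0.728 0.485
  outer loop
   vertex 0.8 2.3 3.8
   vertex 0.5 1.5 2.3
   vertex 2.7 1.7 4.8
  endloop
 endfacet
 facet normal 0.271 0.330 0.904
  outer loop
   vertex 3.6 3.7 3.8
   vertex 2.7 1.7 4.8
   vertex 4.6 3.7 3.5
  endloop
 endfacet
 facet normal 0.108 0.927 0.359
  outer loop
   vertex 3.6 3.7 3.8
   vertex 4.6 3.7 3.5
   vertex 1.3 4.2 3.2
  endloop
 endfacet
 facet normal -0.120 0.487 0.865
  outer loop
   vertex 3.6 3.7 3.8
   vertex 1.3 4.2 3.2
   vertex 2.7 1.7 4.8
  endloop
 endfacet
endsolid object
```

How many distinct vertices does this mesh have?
9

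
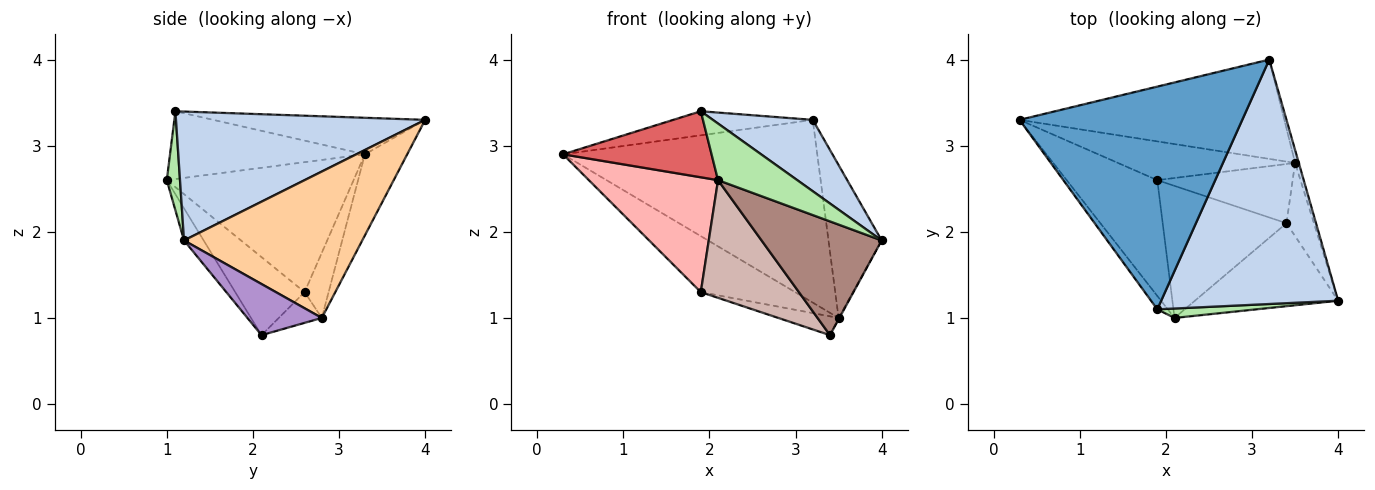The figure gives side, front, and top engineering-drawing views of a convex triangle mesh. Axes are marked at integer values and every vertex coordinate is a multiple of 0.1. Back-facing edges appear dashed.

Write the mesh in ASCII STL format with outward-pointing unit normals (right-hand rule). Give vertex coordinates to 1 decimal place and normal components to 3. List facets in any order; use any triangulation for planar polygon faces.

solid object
 facet normal -0.161 0.106 0.981
  outer loop
   vertex 1.9 1.1 3.4
   vertex 3.2 4.0 3.3
   vertex 0.3 3.3 2.9
  endloop
 endfacet
 facet normal 0.573 -0.230 0.787
  outer loop
   vertex 1.9 1.1 3.4
   vertex 4.0 1.2 1.9
   vertex 3.2 4.0 3.3
  endloop
 endfacet
 facet normal -0.145 0.869 -0.472
  outer loop
   vertex 3.5 2.8 1.0
   vertex 0.3 3.3 2.9
   vertex 3.2 4.0 3.3
  endloop
 endfacet
 facet normal 0.958 0.286 -0.024
  outer loop
   vertex 3.5 2.8 1.0
   vertex 3.2 4.0 3.3
   vertex 4.0 1.2 1.9
  endloop
 endfacet
 facet normal -0.205 0.805 -0.557
  outer loop
   vertex 1.9 2.6 1.3
   vertex 0.3 3.3 2.9
   vertex 3.5 2.8 1.0
  endloop
 endfacet
 facet normal 0.162 -0.973 0.162
  outer loop
   vertex 2.1 1.0 2.6
   vertex 4.0 1.2 1.9
   vertex 1.9 1.1 3.4
  endloop
 endfacet
 facet normal -0.789 -0.602 -0.122
  outer loop
   vertex 2.1 1.0 2.6
   vertex 1.9 1.1 3.4
   vertex 0.3 3.3 2.9
  endloop
 endfacet
 facet normal -0.713 -0.493 -0.498
  outer loop
   vertex 2.1 1.0 2.6
   vertex 0.3 3.3 2.9
   vertex 1.9 2.6 1.3
  endloop
 endfacet
 facet normal 0.881 0.009 -0.473
  outer loop
   vertex 3.4 2.1 0.8
   vertex 3.5 2.8 1.0
   vertex 4.0 1.2 1.9
  endloop
 endfacet
 facet normal -0.212 0.296 -0.931
  outer loop
   vertex 3.4 2.1 0.8
   vertex 1.9 2.6 1.3
   vertex 3.5 2.8 1.0
  endloop
 endfacet
 facet normal -0.131 -0.801 -0.584
  outer loop
   vertex 3.4 2.1 0.8
   vertex 4.0 1.2 1.9
   vertex 2.1 1.0 2.6
  endloop
 endfacet
 facet normal -0.426 -0.602 -0.675
  outer loop
   vertex 3.4 2.1 0.8
   vertex 2.1 1.0 2.6
   vertex 1.9 2.6 1.3
  endloop
 endfacet
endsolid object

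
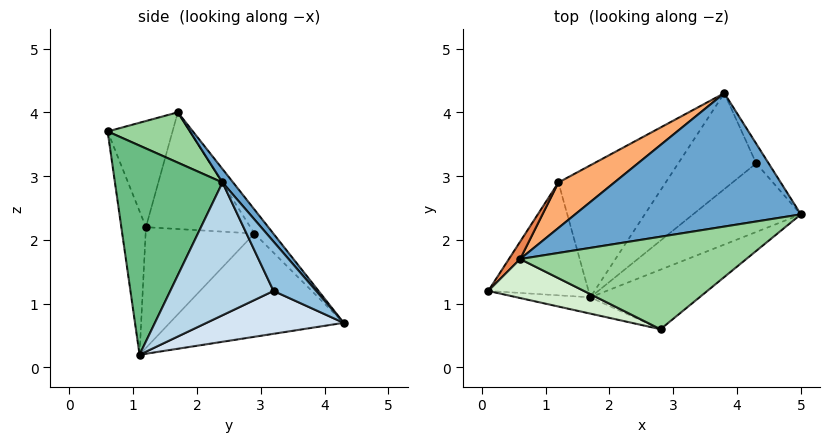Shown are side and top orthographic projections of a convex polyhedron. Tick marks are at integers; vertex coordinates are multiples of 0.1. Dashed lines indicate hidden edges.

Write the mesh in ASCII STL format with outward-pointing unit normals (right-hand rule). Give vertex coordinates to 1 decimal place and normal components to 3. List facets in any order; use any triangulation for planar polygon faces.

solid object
 facet normal 0.038 0.767 0.641
  outer loop
   vertex 0.6 1.7 4.0
   vertex 5.0 2.4 2.9
   vertex 3.8 4.3 0.7
  endloop
 endfacet
 facet normal 0.921 0.313 -0.232
  outer loop
   vertex 4.3 3.2 1.2
   vertex 3.8 4.3 0.7
   vertex 5.0 2.4 2.9
  endloop
 endfacet
 facet normal 0.648 -0.551 -0.526
  outer loop
   vertex 4.3 3.2 1.2
   vertex 5.0 2.4 2.9
   vertex 1.7 1.1 0.2
  endloop
 endfacet
 facet normal 0.474 -0.176 -0.863
  outer loop
   vertex 4.3 3.2 1.2
   vertex 1.7 1.1 0.2
   vertex 3.8 4.3 0.7
  endloop
 endfacet
 facet normal -0.835 0.545 0.081
  outer loop
   vertex 1.2 2.9 2.1
   vertex 0.1 1.2 2.2
   vertex 0.6 1.7 4.0
  endloop
 endfacet
 facet normal -0.204 0.855 0.476
  outer loop
   vertex 1.2 2.9 2.1
   vertex 0.6 1.7 4.0
   vertex 3.8 4.3 0.7
  endloop
 endfacet
 facet normal -0.699 0.418 -0.580
  outer loop
   vertex 1.2 2.9 2.1
   vertex 1.7 1.1 0.2
   vertex 0.1 1.2 2.2
  endloop
 endfacet
 facet normal -0.603 0.494 -0.626
  outer loop
   vertex 1.2 2.9 2.1
   vertex 3.8 4.3 0.7
   vertex 1.7 1.1 0.2
  endloop
 endfacet
 facet normal 0.543 -0.790 -0.284
  outer loop
   vertex 2.8 0.6 3.7
   vertex 1.7 1.1 0.2
   vertex 5.0 2.4 2.9
  endloop
 endfacet
 facet normal 0.214 0.166 0.963
  outer loop
   vertex 2.8 0.6 3.7
   vertex 5.0 2.4 2.9
   vertex 0.6 1.7 4.0
  endloop
 endfacet
 facet normal -0.170 -0.982 -0.087
  outer loop
   vertex 2.8 0.6 3.7
   vertex 0.1 1.2 2.2
   vertex 1.7 1.1 0.2
  endloop
 endfacet
 facet normal -0.382 -0.858 0.344
  outer loop
   vertex 2.8 0.6 3.7
   vertex 0.6 1.7 4.0
   vertex 0.1 1.2 2.2
  endloop
 endfacet
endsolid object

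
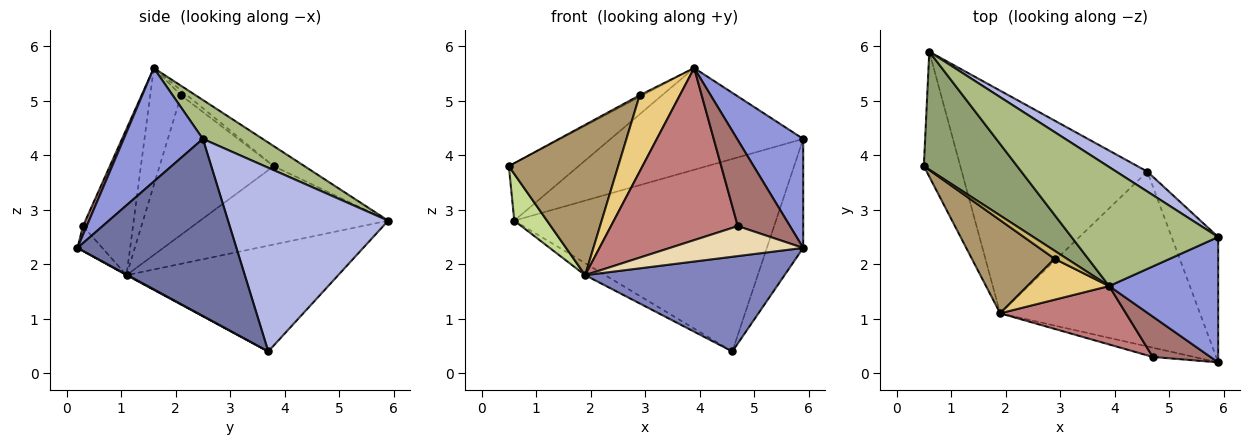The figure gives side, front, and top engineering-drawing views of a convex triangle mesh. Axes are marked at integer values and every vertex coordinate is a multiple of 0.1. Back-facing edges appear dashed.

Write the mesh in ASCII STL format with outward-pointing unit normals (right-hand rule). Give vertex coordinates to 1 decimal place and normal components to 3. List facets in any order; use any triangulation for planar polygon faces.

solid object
 facet normal 0.944 0.216 -0.248
  outer loop
   vertex 4.6 3.7 0.4
   vertex 5.9 2.5 4.3
   vertex 5.9 0.2 2.3
  endloop
 endfacet
 facet normal 0.003 -0.476 -0.879
  outer loop
   vertex 1.9 1.1 1.8
   vertex 4.6 3.7 0.4
   vertex 5.9 0.2 2.3
  endloop
 endfacet
 facet normal 0.618 -0.516 0.593
  outer loop
   vertex 3.9 1.6 5.6
   vertex 5.9 0.2 2.3
   vertex 5.9 2.5 4.3
  endloop
 endfacet
 facet normal 0.520 0.850 0.088
  outer loop
   vertex 0.6 5.9 2.8
   vertex 5.9 2.5 4.3
   vertex 4.6 3.7 0.4
  endloop
 endfacet
 facet normal -0.190 0.429 0.883
  outer loop
   vertex 0.6 5.9 2.8
   vertex 0.5 3.8 3.8
   vertex 3.9 1.6 5.6
  endloop
 endfacet
 facet normal 0.198 0.637 0.745
  outer loop
   vertex 0.6 5.9 2.8
   vertex 3.9 1.6 5.6
   vertex 5.9 2.5 4.3
  endloop
 endfacet
 facet normal -0.896 -0.156 -0.417
  outer loop
   vertex 0.6 5.9 2.8
   vertex 1.9 1.1 1.8
   vertex 0.5 3.8 3.8
  endloop
 endfacet
 facet normal -0.495 0.047 -0.868
  outer loop
   vertex 0.6 5.9 2.8
   vertex 4.6 3.7 0.4
   vertex 1.9 1.1 1.8
  endloop
 endfacet
 facet normal -0.664 -0.636 0.394
  outer loop
   vertex 2.9 2.1 5.1
   vertex 0.5 3.8 3.8
   vertex 1.9 1.1 1.8
  endloop
 endfacet
 facet normal -0.365 0.183 0.913
  outer loop
   vertex 2.9 2.1 5.1
   vertex 3.9 1.6 5.6
   vertex 0.5 3.8 3.8
  endloop
 endfacet
 facet normal -0.561 -0.730 0.391
  outer loop
   vertex 2.9 2.1 5.1
   vertex 1.9 1.1 1.8
   vertex 3.9 1.6 5.6
  endloop
 endfacet
 facet normal -0.175 -0.941 -0.291
  outer loop
   vertex 4.7 0.3 2.7
   vertex 1.9 1.1 1.8
   vertex 5.9 0.2 2.3
  endloop
 endfacet
 facet normal 0.066 -0.904 0.423
  outer loop
   vertex 4.7 0.3 2.7
   vertex 5.9 0.2 2.3
   vertex 3.9 1.6 5.6
  endloop
 endfacet
 facet normal -0.350 -0.887 0.301
  outer loop
   vertex 4.7 0.3 2.7
   vertex 3.9 1.6 5.6
   vertex 1.9 1.1 1.8
  endloop
 endfacet
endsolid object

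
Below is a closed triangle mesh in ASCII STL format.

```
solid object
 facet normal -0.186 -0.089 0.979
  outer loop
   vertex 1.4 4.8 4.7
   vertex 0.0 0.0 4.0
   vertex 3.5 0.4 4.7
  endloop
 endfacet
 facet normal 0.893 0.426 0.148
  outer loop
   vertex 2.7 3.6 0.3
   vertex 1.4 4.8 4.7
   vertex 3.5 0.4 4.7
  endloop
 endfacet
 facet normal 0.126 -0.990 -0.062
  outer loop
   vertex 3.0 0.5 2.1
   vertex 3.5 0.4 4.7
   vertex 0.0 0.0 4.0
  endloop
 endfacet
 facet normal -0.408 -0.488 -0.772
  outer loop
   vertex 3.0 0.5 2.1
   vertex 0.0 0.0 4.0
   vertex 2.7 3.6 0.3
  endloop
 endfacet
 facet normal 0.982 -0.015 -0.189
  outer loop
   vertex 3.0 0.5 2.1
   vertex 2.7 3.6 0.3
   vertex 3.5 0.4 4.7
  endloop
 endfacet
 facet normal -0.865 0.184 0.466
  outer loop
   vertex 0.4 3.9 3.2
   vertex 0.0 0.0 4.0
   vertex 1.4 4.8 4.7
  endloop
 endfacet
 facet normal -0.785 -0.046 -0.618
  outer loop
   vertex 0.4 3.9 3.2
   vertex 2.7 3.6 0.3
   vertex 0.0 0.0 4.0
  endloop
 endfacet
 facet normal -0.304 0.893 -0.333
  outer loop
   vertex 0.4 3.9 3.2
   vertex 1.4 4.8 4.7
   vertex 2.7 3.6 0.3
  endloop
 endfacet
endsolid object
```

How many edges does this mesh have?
12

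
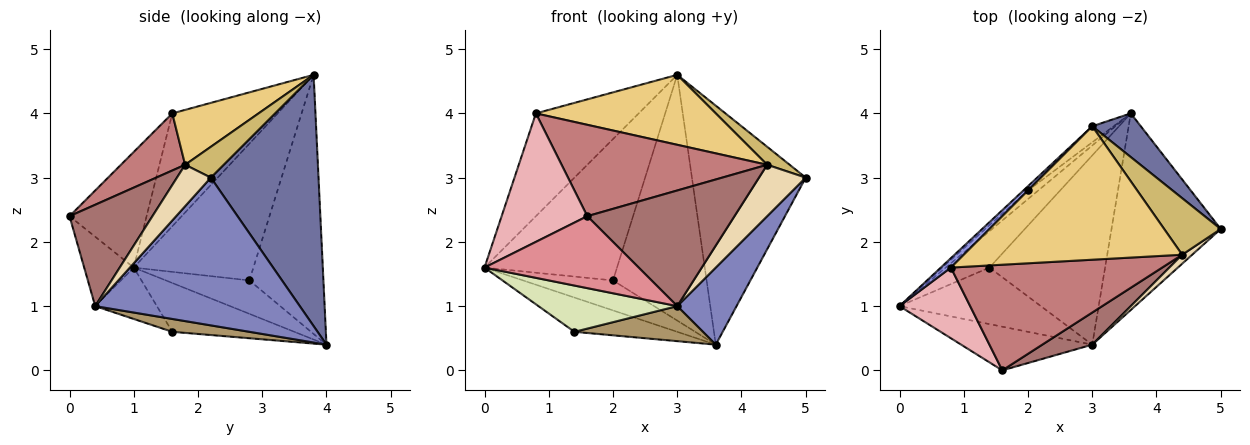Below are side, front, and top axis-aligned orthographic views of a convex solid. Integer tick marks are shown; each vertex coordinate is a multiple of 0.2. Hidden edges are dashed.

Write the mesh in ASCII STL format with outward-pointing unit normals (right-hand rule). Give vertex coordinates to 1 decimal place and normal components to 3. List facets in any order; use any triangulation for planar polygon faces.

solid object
 facet normal 0.681 0.720 0.132
  outer loop
   vertex 3.0 3.8 4.6
   vertex 5.0 2.2 3.0
   vertex 3.6 4.0 0.4
  endloop
 endfacet
 facet normal 0.783 -0.227 -0.579
  outer loop
   vertex 3.0 0.4 1.0
   vertex 3.6 4.0 0.4
   vertex 5.0 2.2 3.0
  endloop
 endfacet
 facet normal -0.714 0.697 0.064
  outer loop
   vertex 0.8 1.6 4.0
   vertex 3.0 3.8 4.6
   vertex 0.0 1.0 1.6
  endloop
 endfacet
 facet normal -0.666 0.717 -0.205
  outer loop
   vertex 2.0 2.8 1.4
   vertex 3.6 4.0 0.4
   vertex 0.0 1.0 1.6
  endloop
 endfacet
 facet normal -0.670 0.742 -0.022
  outer loop
   vertex 2.0 2.8 1.4
   vertex 0.0 1.0 1.6
   vertex 3.0 3.8 4.6
  endloop
 endfacet
 facet normal -0.619 0.783 -0.051
  outer loop
   vertex 2.0 2.8 1.4
   vertex 3.0 3.8 4.6
   vertex 3.6 4.0 0.4
  endloop
 endfacet
 facet normal -0.631 0.532 -0.565
  outer loop
   vertex 1.4 1.6 0.6
   vertex 0.0 1.0 1.6
   vertex 3.6 4.0 0.4
  endloop
 endfacet
 facet normal -0.271 -0.610 -0.745
  outer loop
   vertex 1.4 1.6 0.6
   vertex 3.0 0.4 1.0
   vertex 0.0 1.0 1.6
  endloop
 endfacet
 facet normal 0.109 -0.181 -0.977
  outer loop
   vertex 1.4 1.6 0.6
   vertex 3.6 4.0 0.4
   vertex 3.0 0.4 1.0
  endloop
 endfacet
 facet normal 0.461 -0.269 0.846
  outer loop
   vertex 4.4 1.8 3.2
   vertex 5.0 2.2 3.0
   vertex 3.0 3.8 4.6
  endloop
 endfacet
 facet normal 0.217 -0.453 0.865
  outer loop
   vertex 4.4 1.8 3.2
   vertex 3.0 3.8 4.6
   vertex 0.8 1.6 4.0
  endloop
 endfacet
 facet normal 0.581 -0.802 0.140
  outer loop
   vertex 4.4 1.8 3.2
   vertex 3.0 0.4 1.0
   vertex 5.0 2.2 3.0
  endloop
 endfacet
 facet normal 0.477 -0.847 0.235
  outer loop
   vertex 1.6 0.0 2.4
   vertex 3.0 0.4 1.0
   vertex 4.4 1.8 3.2
  endloop
 endfacet
 facet normal 0.200 -0.641 0.741
  outer loop
   vertex 1.6 0.0 2.4
   vertex 4.4 1.8 3.2
   vertex 0.8 1.6 4.0
  endloop
 endfacet
 facet normal -0.265 -0.824 -0.500
  outer loop
   vertex 1.6 0.0 2.4
   vertex 0.0 1.0 1.6
   vertex 3.0 0.4 1.0
  endloop
 endfacet
 facet normal -0.619 -0.688 0.378
  outer loop
   vertex 1.6 0.0 2.4
   vertex 0.8 1.6 4.0
   vertex 0.0 1.0 1.6
  endloop
 endfacet
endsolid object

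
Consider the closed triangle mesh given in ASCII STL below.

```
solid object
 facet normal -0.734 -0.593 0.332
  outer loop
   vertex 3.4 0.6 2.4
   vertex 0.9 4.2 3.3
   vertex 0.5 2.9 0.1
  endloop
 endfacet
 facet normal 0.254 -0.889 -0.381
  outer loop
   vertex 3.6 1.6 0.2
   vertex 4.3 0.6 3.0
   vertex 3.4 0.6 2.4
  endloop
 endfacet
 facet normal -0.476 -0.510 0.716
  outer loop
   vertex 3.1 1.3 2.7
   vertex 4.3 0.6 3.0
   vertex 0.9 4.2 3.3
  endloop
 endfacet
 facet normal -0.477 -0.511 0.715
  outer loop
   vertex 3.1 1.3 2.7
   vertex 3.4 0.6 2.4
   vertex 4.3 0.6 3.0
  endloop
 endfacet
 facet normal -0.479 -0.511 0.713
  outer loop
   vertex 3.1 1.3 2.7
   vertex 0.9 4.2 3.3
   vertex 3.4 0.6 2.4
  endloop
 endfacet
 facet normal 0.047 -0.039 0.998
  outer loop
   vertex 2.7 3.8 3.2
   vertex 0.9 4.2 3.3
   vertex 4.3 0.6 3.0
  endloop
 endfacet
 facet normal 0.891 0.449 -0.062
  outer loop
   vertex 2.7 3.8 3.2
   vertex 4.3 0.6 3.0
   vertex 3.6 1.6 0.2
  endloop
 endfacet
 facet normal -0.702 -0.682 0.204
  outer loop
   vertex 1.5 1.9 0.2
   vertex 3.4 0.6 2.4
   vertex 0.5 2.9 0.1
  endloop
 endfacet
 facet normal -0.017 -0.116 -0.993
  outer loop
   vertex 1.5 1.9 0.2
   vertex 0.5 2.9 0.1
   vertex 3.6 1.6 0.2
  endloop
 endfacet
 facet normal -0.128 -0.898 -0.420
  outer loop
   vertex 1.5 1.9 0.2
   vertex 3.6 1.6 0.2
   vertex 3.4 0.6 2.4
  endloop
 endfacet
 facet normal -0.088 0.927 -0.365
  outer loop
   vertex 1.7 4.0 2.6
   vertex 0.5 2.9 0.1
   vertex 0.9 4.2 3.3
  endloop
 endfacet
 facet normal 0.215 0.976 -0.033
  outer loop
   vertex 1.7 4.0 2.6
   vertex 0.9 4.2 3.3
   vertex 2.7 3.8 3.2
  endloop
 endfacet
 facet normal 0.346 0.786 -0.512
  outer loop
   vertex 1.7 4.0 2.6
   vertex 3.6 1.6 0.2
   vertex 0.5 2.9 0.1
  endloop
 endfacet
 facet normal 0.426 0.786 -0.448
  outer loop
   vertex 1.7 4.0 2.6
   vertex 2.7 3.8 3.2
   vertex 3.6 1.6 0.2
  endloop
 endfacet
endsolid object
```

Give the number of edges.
21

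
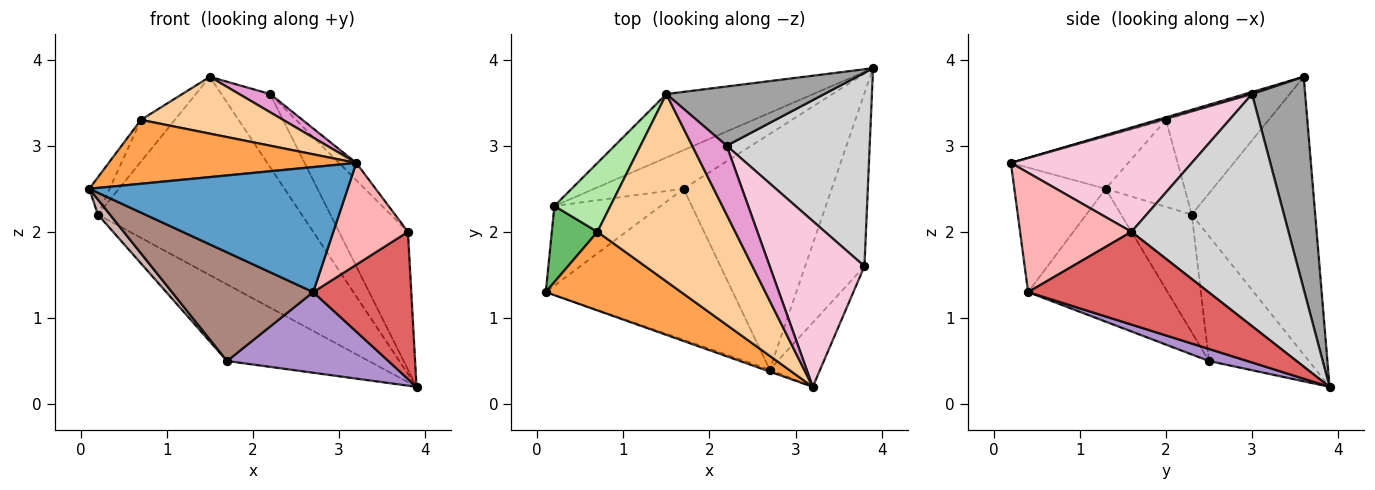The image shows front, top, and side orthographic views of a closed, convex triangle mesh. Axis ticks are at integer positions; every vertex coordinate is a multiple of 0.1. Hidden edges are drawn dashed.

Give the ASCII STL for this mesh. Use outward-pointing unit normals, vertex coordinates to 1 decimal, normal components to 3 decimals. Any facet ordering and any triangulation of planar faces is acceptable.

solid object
 facet normal -0.333 -0.943 -0.015
  outer loop
   vertex 2.7 0.4 1.3
   vertex 3.2 0.2 2.8
   vertex 0.1 1.3 2.5
  endloop
 endfacet
 facet normal -0.500 0.825 -0.264
  outer loop
   vertex 0.2 2.3 2.2
   vertex 1.5 3.6 3.8
   vertex 3.9 3.9 0.2
  endloop
 endfacet
 facet normal -0.286 -0.604 0.744
  outer loop
   vertex 0.7 2.0 3.3
   vertex 0.1 1.3 2.5
   vertex 3.2 0.2 2.8
  endloop
 endfacet
 facet normal -0.018 -0.290 0.957
  outer loop
   vertex 0.7 2.0 3.3
   vertex 3.2 0.2 2.8
   vertex 1.5 3.6 3.8
  endloop
 endfacet
 facet normal -0.863 0.222 0.453
  outer loop
   vertex 0.7 2.0 3.3
   vertex 0.2 2.3 2.2
   vertex 0.1 1.3 2.5
  endloop
 endfacet
 facet normal -0.844 0.278 0.459
  outer loop
   vertex 0.7 2.0 3.3
   vertex 1.5 3.6 3.8
   vertex 0.2 2.3 2.2
  endloop
 endfacet
 facet normal 0.766 -0.417 -0.490
  outer loop
   vertex 3.8 1.6 2.0
   vertex 2.7 0.4 1.3
   vertex 3.9 3.9 0.2
  endloop
 endfacet
 facet normal 0.784 -0.525 -0.331
  outer loop
   vertex 3.8 1.6 2.0
   vertex 3.2 0.2 2.8
   vertex 2.7 0.4 1.3
  endloop
 endfacet
 facet normal 0.077 -0.323 -0.943
  outer loop
   vertex 1.7 2.5 0.5
   vertex 3.9 3.9 0.2
   vertex 2.7 0.4 1.3
  endloop
 endfacet
 facet normal -0.533 0.756 -0.381
  outer loop
   vertex 1.7 2.5 0.5
   vertex 0.2 2.3 2.2
   vertex 3.9 3.9 0.2
  endloop
 endfacet
 facet normal -0.500 -0.506 -0.703
  outer loop
   vertex 1.7 2.5 0.5
   vertex 2.7 0.4 1.3
   vertex 0.1 1.3 2.5
  endloop
 endfacet
 facet normal -0.737 -0.126 -0.665
  outer loop
   vertex 1.7 2.5 0.5
   vertex 0.1 1.3 2.5
   vertex 0.2 2.3 2.2
  endloop
 endfacet
 facet normal 0.057 -0.255 0.965
  outer loop
   vertex 2.2 3.0 3.6
   vertex 1.5 3.6 3.8
   vertex 3.2 0.2 2.8
  endloop
 endfacet
 facet normal 0.735 0.070 0.674
  outer loop
   vertex 2.2 3.0 3.6
   vertex 3.2 0.2 2.8
   vertex 3.8 1.6 2.0
  endloop
 endfacet
 facet normal 0.646 0.594 0.480
  outer loop
   vertex 2.2 3.0 3.6
   vertex 3.9 3.9 0.2
   vertex 1.5 3.6 3.8
  endloop
 endfacet
 facet normal 0.798 0.350 0.491
  outer loop
   vertex 2.2 3.0 3.6
   vertex 3.8 1.6 2.0
   vertex 3.9 3.9 0.2
  endloop
 endfacet
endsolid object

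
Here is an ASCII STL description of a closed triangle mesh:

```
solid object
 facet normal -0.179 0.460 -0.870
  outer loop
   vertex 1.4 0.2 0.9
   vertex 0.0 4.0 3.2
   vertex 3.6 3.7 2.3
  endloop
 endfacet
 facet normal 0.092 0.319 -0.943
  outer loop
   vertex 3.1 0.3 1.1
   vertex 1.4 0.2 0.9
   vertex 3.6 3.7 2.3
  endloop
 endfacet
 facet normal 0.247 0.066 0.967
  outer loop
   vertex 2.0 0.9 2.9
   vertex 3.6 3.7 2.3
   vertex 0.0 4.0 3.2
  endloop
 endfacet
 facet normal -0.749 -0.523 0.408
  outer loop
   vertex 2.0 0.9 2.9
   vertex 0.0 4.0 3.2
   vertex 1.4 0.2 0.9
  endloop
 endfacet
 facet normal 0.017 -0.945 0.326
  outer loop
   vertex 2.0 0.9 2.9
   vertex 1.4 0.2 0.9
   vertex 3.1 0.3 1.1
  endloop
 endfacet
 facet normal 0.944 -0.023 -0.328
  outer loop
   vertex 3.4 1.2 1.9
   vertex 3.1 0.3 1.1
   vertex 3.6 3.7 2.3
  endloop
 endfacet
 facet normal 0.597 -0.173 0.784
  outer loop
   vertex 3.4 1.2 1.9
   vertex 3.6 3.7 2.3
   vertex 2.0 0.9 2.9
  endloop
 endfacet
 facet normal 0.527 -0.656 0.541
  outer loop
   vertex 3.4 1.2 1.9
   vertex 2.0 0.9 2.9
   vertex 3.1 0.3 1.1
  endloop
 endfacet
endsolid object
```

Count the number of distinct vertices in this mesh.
6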